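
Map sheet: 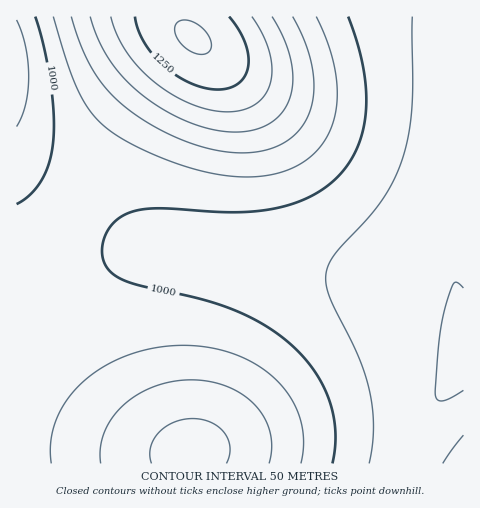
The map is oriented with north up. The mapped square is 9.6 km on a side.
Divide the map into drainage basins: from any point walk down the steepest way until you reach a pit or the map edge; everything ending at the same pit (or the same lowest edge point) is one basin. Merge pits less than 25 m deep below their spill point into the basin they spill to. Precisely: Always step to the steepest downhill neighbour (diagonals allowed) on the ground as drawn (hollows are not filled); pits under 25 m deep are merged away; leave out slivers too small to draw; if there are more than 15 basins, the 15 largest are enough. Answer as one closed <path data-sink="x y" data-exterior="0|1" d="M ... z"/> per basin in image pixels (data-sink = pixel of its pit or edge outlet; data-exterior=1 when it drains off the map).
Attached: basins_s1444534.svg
<path data-sink="463 363" data-exterior="1" d="M463 16l-280 1 1 9 8 12-24 24-44 53-72 108-16 18-20 18 1 205 447-1z"/><path data-sink="17 69" data-exterior="1" d="M182 16l-166 1 1 242 18-16 17-20 72-108 44-53 24-24-8-12z"/>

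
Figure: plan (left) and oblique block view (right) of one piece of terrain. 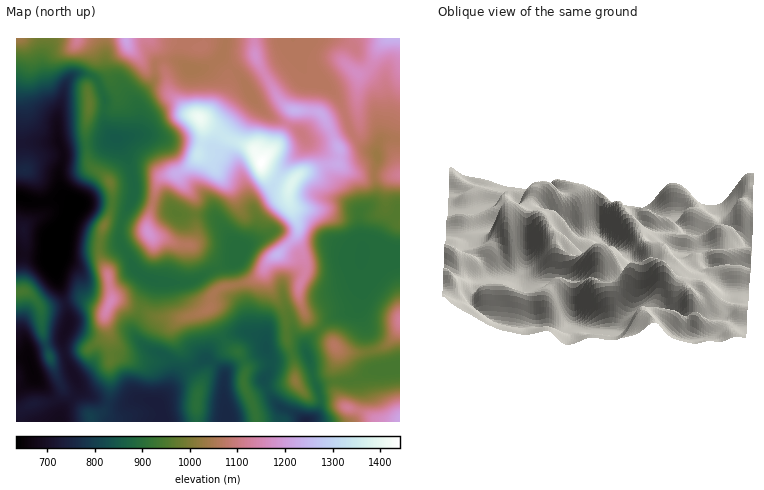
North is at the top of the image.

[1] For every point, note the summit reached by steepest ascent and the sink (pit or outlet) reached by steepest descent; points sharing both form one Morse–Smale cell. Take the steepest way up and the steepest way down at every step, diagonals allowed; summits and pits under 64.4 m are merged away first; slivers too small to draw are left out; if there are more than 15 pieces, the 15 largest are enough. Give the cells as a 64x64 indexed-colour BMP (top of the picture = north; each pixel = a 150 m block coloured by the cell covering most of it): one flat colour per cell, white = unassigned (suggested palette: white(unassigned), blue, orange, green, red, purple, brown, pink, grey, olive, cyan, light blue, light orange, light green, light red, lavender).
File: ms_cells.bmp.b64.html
<image width="64" height="64" href="data:image/bmp;base64,Qk12CAAAAAAAAHYAAAAoAAAAQAAAAEAAAAABAAQAAAAAAAAIAAATCwAAEwsAABAAAAAAAAAA////ALR3HwAOf/8ALKAsACgn1gC9Z5QAS1aMAMJ34wB/f38AIr28AM++FwDox64AeLv/AIrfmACWmP8A1bDFAKqqqqqqqqAAAAAAAAAAAAAAC7u7VVVVVQAAAAAAAP//qqqqqqqqqgAAAAAAAAAAAAALu7tVVVUAAAAAAAD///+qqqqnqqqqoAAAAAAAAAAAAAu7u1VVAAAAAAAP/////6qqqnd6qqqgAAAAIgAAAAAAC7u1VVAAAAAAAP//////qqqqd3eqqqoAACIiIAAAAAALu7VVAAAAAA////////+qqqd3d6qqqgACIiIgAAAAAAu7VVUAAAAA/////////6qqd3d3qqqqAAIiIiIAAAAAC7tVUAAAAADM////////qqd3d3eqqqoAAiIiIhAAAAALu1VVAAAAAMzMzMz///+qp3d3cACqqgACIiIiEQAAALu7VVUAAAAMzMzMzM///6p3d3dwAAqqACIiIiIRGwALu7tVVQAAAAzMzMzMzJmZqnd3dwAAAKoAIiIiIREbu7u7u1VVAAAADMzMzMzJmZl3d3d3AAAAACIiIiIREbu7u7u1VVVVVQDMzMzMzMmZmXd3d3cAAAAAIiIiEREbu7u7u1VVVVVVEczMzMzMyZmZd3d3dwAAAAAiIiERERu7u7u1VVVVVVERHMzMzMzJmZl3d3d3AAAAACIiERERu7u7u1VVVVVVURERzMzMzMmZmXd3d3cAAAACIiIRERG7u7u7VVVVVVVREREczMzMmZmZd3d3d3AAAAIiIhERERu7u7VVVVVVVVERERHMzMyZmZl3d3d3cAAAAiIiEREREbu7tVVVVVVVURERERzMzJmZmXd3d3dwAAACIiIhERERERtVVVVVVVVRERERERHJmZmZd3cABwAAAiIiIiEREREREVVVVVVVVRERERERERmZmZl3cAAAIiIiIiIiIRERERERFVVVVVVREREREREREZmZmXcAAAAiIiIiIiIiEREREREVVVVVVVERERERERERmZmZAAAAAiIiIiIiIiIREREREREVVVVVERERERERERGZmZkAAAACIiIiIiIiIiiIgRERERERFVUREREREREREZmZmQAAAAIiIiIiIiIoiIiBERERERERFRERERERERERmZmZAAAAAiIiIiIiIoiIiIERERERERERERERERERERGZmZkAAAAiIiIiIiIoiIiIiBEREREREREREREREREREZmZmQAAACIiIiIiIiiIiIiIERERERERERERERERERERmZmZEREREiIiIiIiiIiIiIgRERERERERERERERERERERERERERESIiIiIiKIiIiIiBEREREREREREREREREREQARERERERIiIiIiKIiIiIiIEREREREREREREREREREQAAEREREREiIiIiIoiIiIiIgRERERERERERERERERERAAARERERERIiIiIiiIiIiIiBEREREREREREREREREREAAAEREREREiIiIiIoiIiIiIEREREREREREREREREREQAAABERERERIiIiIiiIiIiIERERERERERERERERERERAAAAEREREREiIiIiIoiIiIEREREREREREREREREREREQAAABERERERESIhERiIgREREREREREREREREREREREREAAAERERERERERERERERERERERERERERERERERERERERAAAREREREREREREREREREREREREREREREREREREREREAABEREREREREREREREREREREREREREREREREREREREQAAERERERERERERERERERERERERERERERERERERERERAAAREREREREREREREREREREREREREREREREREREREREAABEREREREREREREREREREREREREREREREREREREREQAAERERERERERERERERERERERERERERERERERERERERAAAREREREREREREREREREREREREREREREREREREREREAABEREREREREREREREREREREREREREREREREREREREwAAERERHd3d3RERERERERERREQRERERERERERERERMzAAAREREd3d3d3WYRERFERERERBERERERERERERERMzMzMxERER3d3d3WZmZEREREREREQREREREREREREREzMzMzERERHd3d3dZmZkREREREREREEREREREREREREzMzMzMREREd3d3d1mZmRERERERERERBERERERERERETMzMzMxERER3d3d3WZmZEREREREREREQRERERERERERMzMzMzERERHd3d3dZmZkREREREREREREERERERERERMzMzMzMRERHu3d3d1mZmREREREREREREQREREREREREzMzMzMxERHu7d3d3WZmZkRERERERERERBEREREREREzMzMzMzEREe7t3d3WZmZmZEREREREREREEREREREREzMzMzMzMRER7u3d3dZmZmZmREREREREREEREREREREzMzMzMzMxERHu7t3d7mZmZmZEREREREREERERERERMzMzMzMzMzEREe7u7u7uZmZmZkREREREREQRERERERMzMzMzMzMzMREe7u7u7u5mZmZmRERGZmREERERERERMzMzMzMzMzMxER7u7u7u7mZmZmZmZmZmZmEREREREREzMzMzMzMzMzEREe7u7u7uZmZmZmZmZmZmYRERERERETMzMzMzMzMzMRER7u7u7u5mZmZmZmZmZmZmERERERERMzMzMzMzMzMxERHu7u7u7mZmZmZmZmZmZmYRERERERMzMzMzMzMzMz"/>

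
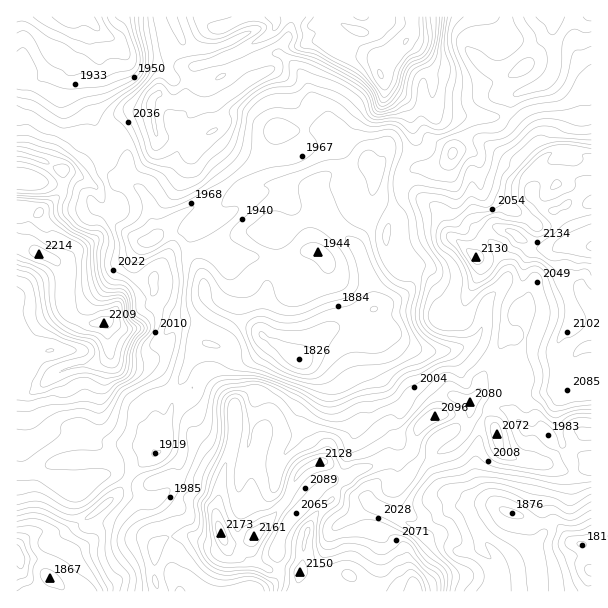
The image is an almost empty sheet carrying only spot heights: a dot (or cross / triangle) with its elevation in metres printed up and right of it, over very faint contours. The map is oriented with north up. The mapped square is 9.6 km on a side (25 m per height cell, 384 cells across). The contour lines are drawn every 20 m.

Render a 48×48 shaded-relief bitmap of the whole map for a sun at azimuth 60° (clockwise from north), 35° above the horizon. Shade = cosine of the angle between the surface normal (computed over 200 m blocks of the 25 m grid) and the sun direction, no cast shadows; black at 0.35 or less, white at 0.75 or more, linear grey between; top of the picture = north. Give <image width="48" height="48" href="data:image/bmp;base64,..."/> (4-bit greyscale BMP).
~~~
<image width="48" height="48" href="data:image/bmp;base64,Qk32BAAAAAAAAHYAAAAoAAAAMAAAADAAAAABAAQAAAAAAIAEAAATCwAAEwsAABAAAAAAAAAAAAAAABEREQAiIiIAMzMzAERERABVVVUAZmZmAHd3dwCIiIgAmZmZAKqqqgC7u7sAzMzMAN3d3QDu7u4A////AJd5lzI0N6mWVVQARoiImpiN/9uqmqqrzGWJhjNDN6hkJEM2VpmJq5ie/+y6mqq83EV3ZTRDR5dBFGaZZquau6m//9y6mqq8yiRnZEQ0WJcyNpm6Vr2qu6jP7bupq6rMuTVmVVRFeIdUOam6Zs6qqpruy7uruqq7h1ZURnZmiZhxPLirlr2pmr3Ku7u8upiXZ2UzWId4mYhQbLmbqJqaq7mau7u7qGZlaHVEaJhniHZDe6mpiYisuWeruqqpdEZVeHZWiZl2eHZkaqm4eJiql1erqYiGRFVWd3eJmZmYiJhkaamoV5iJmHeal3d1RERXdomZmZmqqYdlWKqpZom7mZmal3hkNWeahomYiImrqXVWV6qZiIrcqZmZmIhjaqq6iIiIiJmqqGVnRZqZmZrMmIiJqIl0rbqYqoiZmImqmGV3M4qaqpvKmIh4mHh3zahomIiYh3m6mHd3I5uqu8y5mZl2iZiKynZHdnd3Zmm6mIiGJLyrze2pmZl3ioirl3Q2ZXdmd3mpiImGR7y97+ypmpd4iJqqmGRXd2ZohlZ5mJqHerzv/sqZmYd4iKmamHVoiHd4h1WcurqYq83v7Jd4mZiIiaiJmHVYmJmYh1XO27upqr3duXZ5mpiIiHd4iGVomYiGUyXNyru6mb7ah3eImZh1RVZmeHZomXZCEjet7bu5mt2WZ3iImYcwE2eGeYZniVUhRnrf/bu7uqllZ4h4iYUQJ4iWeYdWiWQkiqv/67zMmHdmZ4h4mHQiWImXeYZVilMlnNz/ya3adniHd4h4mGQyV3iHeIZFmkMmrf7uqb3ZVomHeIiJqFREV2Voh3Y2mDImrf/bmb3HV4mIiIibtzR3ZUJZllQmdiNZvv7LmbynaJmZiIispTeWQhBqhENGZVi7vv3duauXiaqqiIq8hFh0IRWqY1ZmZqu77/7sqIiImqupeJu5ZGhzI3mXVql3iKq+/t25mHd4mqmYeJqWZnhkR5h3nMhniYnf7KmaqHd4mamYiZl3iHdUaZiauWRpmszdy5mrp2eImpmYiZh4mHVFi6moZEeZq8uZqpu6hlZ4mZiJmpd4mGV5u5iGRGqoh4dWrMyoZUZ5mZiIiId4mWaKqoeGRXmYiFVq3sqXRFZ5mZmIiIiImWaJqod2ZmiZmZrN26mFJHiJmaqZiJiJmGZoq4Zld3eaqszMupiEJZmImrupiJmJh2VHmGZoh3mrzLu7qYhzN6mIm8ypiJmHZUNHZ4iZh3m8u6u7mYdUSKh4isuYd5h1MhNneaqZmImqqrvKmZdlaJiImrqHeJdkIAeZi7u6qZqpmbu6mZl2WKqaiZmHeIZUABrLm8u6qZmYiKqqqqmHR6mJiIiHiXUwAFzqm8y6mJmGd5q6mqmXNHaIiIiKuEIAA4zJm925iJqWZ6uqqqmVAmiYiJmahBAVV5qZvv2YiJqXeLu6u6lyAnmHd3iYUzV4iIib7+qIiauXibvLupdAA4hUaJZXdViZmHeM/9mIiruYmrzLqXMyFJdFd2ZndmiZiIeM/8mIq8uYmw=="/>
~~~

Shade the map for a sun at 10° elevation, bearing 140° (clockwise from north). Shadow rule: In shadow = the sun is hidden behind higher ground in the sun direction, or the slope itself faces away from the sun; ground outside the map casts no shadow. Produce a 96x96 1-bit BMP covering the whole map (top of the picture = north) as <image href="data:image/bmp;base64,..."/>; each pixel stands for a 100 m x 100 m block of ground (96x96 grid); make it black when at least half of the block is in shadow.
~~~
<image width="96" height="96" href="data:image/bmp;base64,Qk2+BAAAAAAAAD4AAAAoAAAAYAAAAGAAAAABAAEAAAAAAIAEAAATCwAAEwsAAAIAAAAAAAAA////AAAAAAAAAAAAABgAAAAAAAAAAAAAABgAAAAAAAAAAAAAAAAAAAAAAAAAAAAAAAQAAAAAAABgAAAAAAYAAAAAAABAAAAAAA4AAAAAAAAAAAAAAAwAAAAAAAAAAAAAAAAAAAAAAAAAAAAAAAIAAAAAAAAAAAABAgcAAAAAAAAAAAADhwcAAAAAAAAAAAAHh4eAAAAAAAAAAAYHh8eAAAAAAAAAAwOHAOPAAAAAAAAAAcGHgDDgAAAAAAAAAIBHgDgwAAAAAAAAAAA/gDgAAAAAAAAAAAAfgDgAAAAAAAAAAAAfgBwAAAAAAAAAAA4fwBwAAAAAAAAAAA+fwB4AAAAAAAAAAAffwB+BwAAAAAAAAAPP4A/hwAAAAAAAAADn4A/wAAAAAAAAAAAD4AfgAAAAAAAAAAAD8AOAAAAAAAAAAAAB8AAAAAAAAAAAAAAB8AAAAMAAAAAAAAAB8AAAAOAAAAAAAAAB8AAAAPgAAAAAAAAB8AAAAPwAAAAAAAAB8AAPAPwAAAAAAAAB+AAPwngAAAAAAAAB/AAH7wAYAAAAAAAD//4D74AAAAAAAAAD///AB4AAAAAAAAAD///AB/wAAAAGAAAD/8GAB/8AAAAHwAAADgAAB/+AAAAH+AAAAAAAB/+AAAAAAAAAAAAAAHgAAAAAAAAAAAAAAAAAAAAAAAAAAAAAAAAAAEAAAAAAAAAAAAAAAEAAAAAAAAAAAAAAAGAAAAAAAAAAAAAAAAAADgAAAAAAADAAAAAABwAAAAAAAHgAAAAAB4AAAAAAAPgAAAAAB8AAAAAAAHgAAAAAA8AAAAAAAHgAAAAAA8AAAAAAADgAAAAAAAAAAAAAAAAAAAAAAAAAAAAAAAAAAAAAAAYAAAAAAAAAAAAAAA8AAAAAAAAAAAAAAA+AAAAAAAAAAAAAAAeAAAAAAAAAAAAAAAeAAAAAAAAAAAAAIAAAAAAAAAIAAcAAOAAAAAAAAAMAA8AAAAAAAAAAAAcGcAAAAAAAAAAAAAAnYAAAAAAAAAAAAAB3gAAAAAAAAAAAAAB/AAD8AAAAAAAAAABuACD+AAAAAAAAAABkADD+AAAAAAAAAABgAADgAAAAAAAAAAAgYAAAAAAAAAAABgAgeAAAAAAAAAAABgBgfAAAAAAAAAAAAgBgfgAAAAAAAAAAAwDgfgAAAAAAAAAAAABAf4CAAAAAAAAAAAAAf/8AAAAAAAAAAAAA//8AAAAAAAAAAAAA/PwAAAAAAAAAAAAA/AAAAAAAAAAAAAAAfgAAAAAAAAAAAAAAAAAAAAAAAAAAAAAAEAAAAewAAAAAMAAAGAAAA/wAAAAAMAAAHwAAA/4AAAAAAAAAA4AAA/8AEAAAAAAAAAAAB/8AAAAAAAAAAAAAB/4AAAAAAAAAAAAAB/4AAAAAAAAAAAAAA/4AAAAAAAAAAAAAA/wH4AAAAAAAAAAAA/wB+AAAEAAAAAAAA/gAPgIAAAAAAAAAA+AAD4IAAAAAAAAAAgAAA8AAAAAAAAAAAAAAAAAAAAAAAAAAABgAAACAAAAAAAA="/>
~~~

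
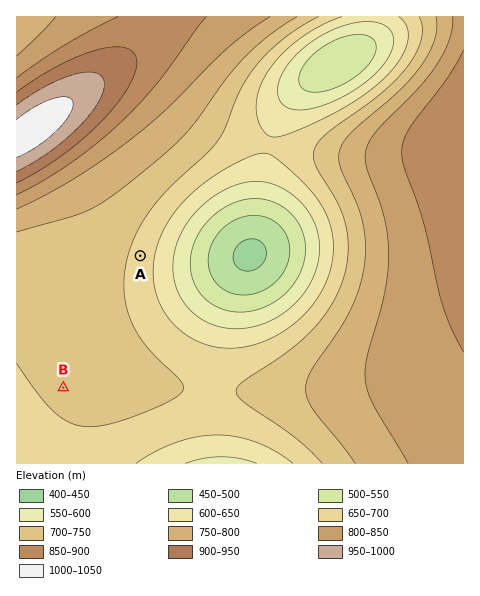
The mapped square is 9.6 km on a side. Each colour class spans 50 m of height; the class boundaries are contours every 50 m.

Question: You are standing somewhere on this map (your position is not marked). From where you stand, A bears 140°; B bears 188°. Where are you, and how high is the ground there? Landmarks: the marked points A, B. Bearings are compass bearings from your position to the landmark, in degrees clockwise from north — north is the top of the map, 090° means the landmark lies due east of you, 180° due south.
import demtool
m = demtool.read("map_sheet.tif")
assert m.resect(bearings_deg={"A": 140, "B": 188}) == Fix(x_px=90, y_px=196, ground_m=760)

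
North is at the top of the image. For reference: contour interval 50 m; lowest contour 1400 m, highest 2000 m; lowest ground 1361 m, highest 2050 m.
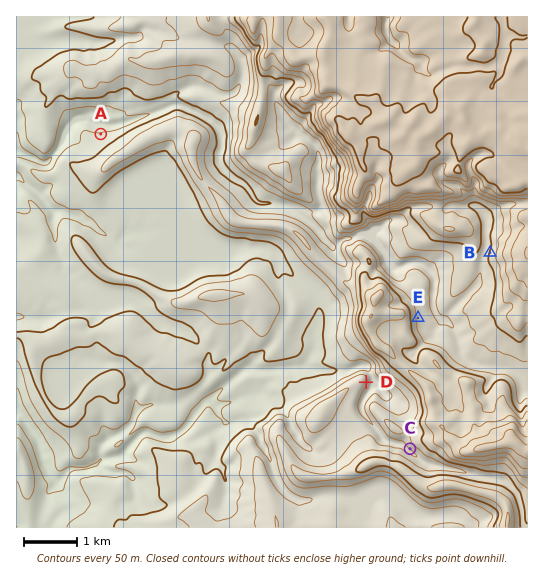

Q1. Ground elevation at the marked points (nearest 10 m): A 1450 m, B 1750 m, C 1650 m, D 1610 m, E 1690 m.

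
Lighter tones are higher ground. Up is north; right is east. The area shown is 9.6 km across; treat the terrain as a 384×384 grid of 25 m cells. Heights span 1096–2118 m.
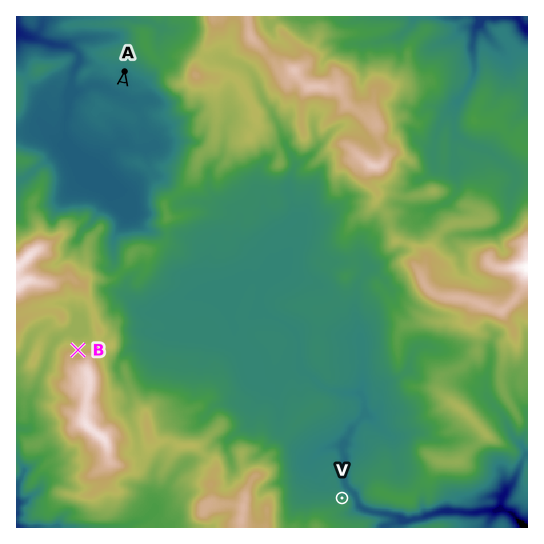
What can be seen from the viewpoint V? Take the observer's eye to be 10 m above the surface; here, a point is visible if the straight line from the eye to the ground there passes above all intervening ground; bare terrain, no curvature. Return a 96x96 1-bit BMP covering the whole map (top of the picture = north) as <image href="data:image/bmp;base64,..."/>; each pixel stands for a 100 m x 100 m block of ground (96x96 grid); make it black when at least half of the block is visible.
<image width="96" height="96" href="data:image/bmp;base64,Qk2+BAAAAAAAAD4AAAAoAAAAYAAAAGAAAAABAAEAAAAAAIAEAAATCwAAEwsAAAIAAAAAAAAA////AAAAAAAAAAAAAAHg8AA/AAAAAAAAAAHg4AAPgAAAAAAAAAH04AAAAAAAAAAAAAH88ABAAAAAAAAAAAH8/DsAAAAAAAAAABD//HwAAAAAAAAAABD/+PAAAAAAAAAAABz/+fAAAAAAAAAAAA///+AAAAAAAAAAAAf//+AAAAAAAAAAAAP//+AAAAAAAAAAAAD//4ADgAAAAAAAAAH//4APAAAAAAAAAAH/H4AcAAAAAAAAAAD/h/A4AAAAAAAAAAB/zfAwAAAAAAAAAAA//+AAAAAAAAAAAAA//8AAAAAAAAAAAAAf/8A/AAAAAAAAAAMP/wf//AAAAAAAAAMH/4///AAAAAAAAAED/4//+AAAAAAAAAAB////4AAAAAAAAAAAIH//wAAAAAAAAAAAAH//gAAAAAAAAYAAAH/+AAAAAAAAA4AABv/8AAAAAAAAAYAAH/+AAAAAAAAAAYAAP/8EAAAAAAAAAYAAf/+EAAAAAAAAAYAAf/+AAAAAAAAAAYAA//8AAAAAAAAAAIAA//8gAAAAAAAAAAAA//8gAAAAAAAAAAAAP/8QAAAAAAAAAgAAD/8YAAAAAAAADgAAP/8//AAAAAAAHgAAf////AAAAAAAHgAA//8//jAAAAAADAAD//4wH/AAAQAADAAP//4A/+AAA4AAHAAeP/wH/wAAB8AB/AAAH/wf/AAAD+AH/AAAH/g/AAAB/+f//AAAH/h8AAAP3/v//AAAH/B4AAAxh/n//gAAP4HwAAAAAxn//wAA84PwAAAAAgz//4AB4AfgAAFABwf//+ABgAfAAAAwBwf///AAAEQAAAAcBwP///gAMP4AAAAOBwF///wAf/8AAAADgwAf//4AP/8AAAAAwwAP//4AD/wAAAAAQQAP//8AB/wAAAAAAAAf//+AA/wAAAAAAAAf/9/AA/wAAAAAAAAP/8/gAPwAAAAAAAAAP//4AHgAAAAAAAAAD//8YDgAAAAAAAAAH//88BgAAAAAAAAB//Yf+DwAAAAAAAAB//+//+AAAAAAAAAB/////+AAAAAAAAAA//////4AAAAAAAAAd/////8AAAAAAAAAc//zz/4AAAAAAAAAOfww78AAAAAAAAAAOf4IcYOAAAAAAAAAHP4eMAEAAAAAAAAADP8fHAAAAAAAAAAABn8fAAAAAAAAAAAABg8/gAAAAAAAAAAABgc8wAAAAAAAAAAABgY54AAAAAAAAAAABgxxAAAAAAAAAAAABARxgAAAAAAAAAAABADzgAAAAAAAAAAABADzgAAAAAAAAAAADAH34AAAAAAAAAAA/AH/8AAAAAAAAAAB/AP/wAAAAAAAAAAA/gP8AAAAAAAAAAAAfgPYAAAAAAAAAAAAAAeYAAAAAAAAAAAAAAcAAAAAAAAAAAAAAA8AAAAAAAAAAAAAAB4AAAAAAAAAAAAAAB4AAAAAAAAAAAAAADwAAAAAAAAAAAAAADgAAAAAAAAAAAAAAAAAAAAAAAAAAAAADAAAAAAAAAAAAAAADgAAAAAAAAAAAAAADwAAAAAAAAA="/>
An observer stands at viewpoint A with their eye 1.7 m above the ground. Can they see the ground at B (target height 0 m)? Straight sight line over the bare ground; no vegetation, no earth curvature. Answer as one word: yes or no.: no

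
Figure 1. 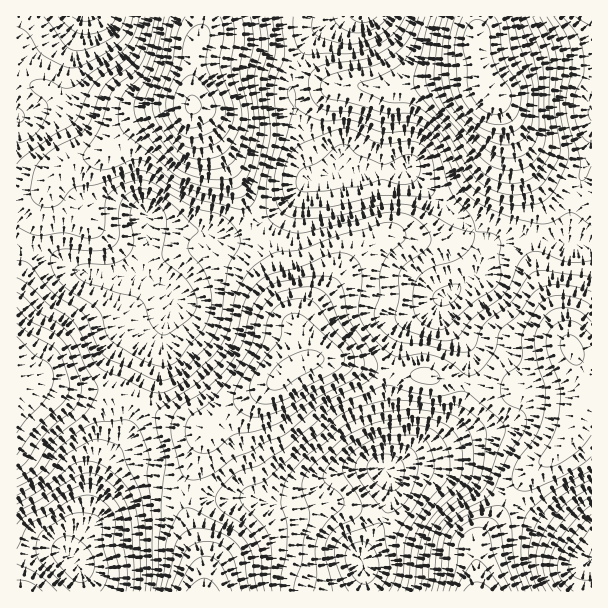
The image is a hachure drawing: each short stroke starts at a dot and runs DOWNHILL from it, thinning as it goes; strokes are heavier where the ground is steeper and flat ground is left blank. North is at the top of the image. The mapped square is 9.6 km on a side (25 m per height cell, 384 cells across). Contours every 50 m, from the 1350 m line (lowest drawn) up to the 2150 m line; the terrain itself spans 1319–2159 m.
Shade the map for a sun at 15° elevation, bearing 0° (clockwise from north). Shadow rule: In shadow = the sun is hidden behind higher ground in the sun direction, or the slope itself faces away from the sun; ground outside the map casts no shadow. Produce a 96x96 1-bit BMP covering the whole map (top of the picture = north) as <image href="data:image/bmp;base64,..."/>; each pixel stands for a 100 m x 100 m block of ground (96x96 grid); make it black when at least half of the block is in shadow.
<image width="96" height="96" href="data:image/bmp;base64,Qk2+BAAAAAAAAD4AAAAoAAAAYAAAAGAAAAABAAEAAAAAAIAEAAATCwAAEwsAAAIAAAAAAAAA////AAAAAAAAAAAAAAAAAAAAAAAAAAAAAAAAAAAAAAAAAAAAAAAAAAAAAAAAAAAAAAAAAAAAAAAAAAAAAAAAAAAAAAAAAAAAAAAAAAAAAAAAAAAAAAAAAAAAAACAAAAAAAAAAAAAAAP4AAAAAAAAAAAAAA/8AAAAAAAAAAAAAA/+AAAAAAAAAAAAAA/+AAAAAAAAAAAAAB//AAAAAAAAAAAAAB//gAAAAAAAAAAAAD//wAAAAAAAAAAAAH//4AAAAAAAAAAAAH///AAAAAAAAAAAAH///AAAAAAAAAAAAH///AAAAAAAAAAAAH/8HAAAAAAADAAAAB/gCAAAAAAAf4AAAAMAAAAAAAAP/+AAAAAAAAAAAAAf//AAAAAAAAAAAAA///wAAAAAAAAAAAB///4AAAAAAAAAAAD///4AAAAAAAAAAAP///8AAAAAAAAAAB////8AAAAAAAAAAD////+AAAAAAAAAAD////+AAAAAAAAAAD//3/+AAAAAAAAAAD//wf+AAAAAAAAAAA//wP+AAAAAAAAAAAP/4HwAAAAAAAAAAAD/wAAAAAAAAAAAAAB/gAAAAAAAAAAAAAAOAAAAAAAAAAAAAAAAAAAAAAAAAAAAAAAAAAAAAAAAAAAAAAAAAAAAAAAAAAAAAAAAAAAAAAAAAAAAAAAAAAAAAAAAAAAAAAAAAAAAAAAAAAAAAAAAAAAAAAAAAAAAAAAAAAAAAAAAAAAAAAAAAAAAAAAAAAAAAAAAAAAAAAAAAAAAAAAAAAAAAAAAAAAAAAAAAAAAAAAAAAAAAAAAAAAAAAAAAAAAAAAAAAAAAAAAAAAAAAAAAAAAAAAAAAAAAAAAAAAAAAAAAAAAAAAAAAAAAAAAAAAAAAAAAAAAAAAAAAAAAAAAAAAAAAAAHAAAAAAAAAAAAAAACAAAAAAAAAAAAAAAAAAAAAAAAAAAAAAAAAA/gAAAAAAAAAAAAAB/4AAAAAAAAAAAAAD/8AAAAAABAAAAAAP/+AAAAAAH4AAAAAf/+AAAAAAP8AAAAB//+AAAAAAf8AAAAD///AAAAAAf+AAAAH//+AAAAAA/8AAAAf//+AAAAAA/gAAAAf//8AAAAAB/gAAAAf//wAAAAAH/gAAAAH//gAAAAAP/gAAAAAf/AAAAAH//gAAAAAP+AAAAAf//wAAAAAD+AAAAB///wAAAAAB+AAAH////wAAAAAB+AAAP////4AAAAAD+AAAP////4AAAAAB+AAAP////4AAAAAAAAAAf////wAAAAAAAAAAf///+AAAAAAAAAAAP///gAAAAAAAAAAABwAAAAAAAAAAAAAAAAAAAAAAAAAAAAAAAAAAAAAAAAAAAAAAAAAAAAAAAAAAAAAAAAAAAAAAAAAAAAAAAAAAAAAAAAAAAAAAAAAAAAAAAAAAAAAAAAAAAAAAAAAAAAAAAAAAAAAAAAAAAAAAAAAAAAAAAAAAAAAAAAAAAAAAAAAAAAAAAAAAAAAAAAAAAAAAAAAAAAAAAAAAAAAAAAAAAAAAAAAAAAAAAAAAAAAA="/>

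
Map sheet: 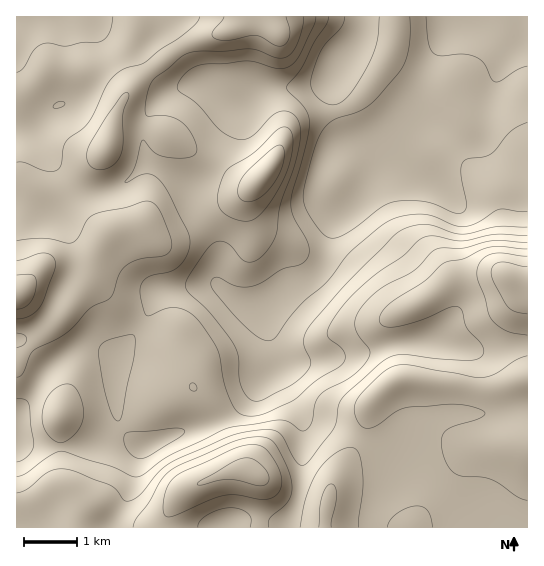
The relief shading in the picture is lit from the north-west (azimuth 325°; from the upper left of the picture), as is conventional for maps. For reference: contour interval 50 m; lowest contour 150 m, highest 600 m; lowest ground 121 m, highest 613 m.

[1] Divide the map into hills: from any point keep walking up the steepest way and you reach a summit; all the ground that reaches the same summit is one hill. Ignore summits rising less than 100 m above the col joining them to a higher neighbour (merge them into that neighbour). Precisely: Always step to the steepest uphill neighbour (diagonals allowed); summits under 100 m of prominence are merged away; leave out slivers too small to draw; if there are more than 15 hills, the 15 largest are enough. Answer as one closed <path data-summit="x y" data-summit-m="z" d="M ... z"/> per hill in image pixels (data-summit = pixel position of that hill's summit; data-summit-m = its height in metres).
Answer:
<path data-summit="253 473" data-summit-m="613" d="M527 16l-511 1 0 173 13 6 17 13 5-30 0-13-5-13 14 20 13 12 8 4 22 2 15-4 9-6 19-18 12 2 17 10 15 14 25-27 17-32 7-23 23-19 33 0 20-3 12-5 6-7 0 21 11 36 4 11 7 2-20 5-7 7-9 22 0 22 11 13 7 3-4 7-8 37-10 16-26 12-26 20-10 0-8-3-30-20-16 0-37 5-9 10-9 23-25 31-4 7-5-7-8-4-20-1-17 8-20 15-29 44 1 113 511-1z"/><path data-summit="17 294" data-summit-m="538" d="M49 157l2 22-4 16 1 15-19-14-13-5 1 224 28-44 20-15 17-8 16 0 12 5 5 7 4-7 25-31 9-23 9-10 37-5 20 1 0-31-3-11-21-36-6-20-14-12-17-10-12-2-19 18-9 6-15 4-16 0-14-6z"/><path data-summit="265 174" data-summit-m="447" d="M331 76l-8 7-14 4-47 1-17 13-6 6-7 23-17 32-24 27 4 18 22 40 0 36 12 12 16 9 8 3 13-2 23-18 26-12 10-16 8-37 4-7-7-3-11-13 0-22 9-22 7-7 20-5-5 0-3-5-14-44z"/>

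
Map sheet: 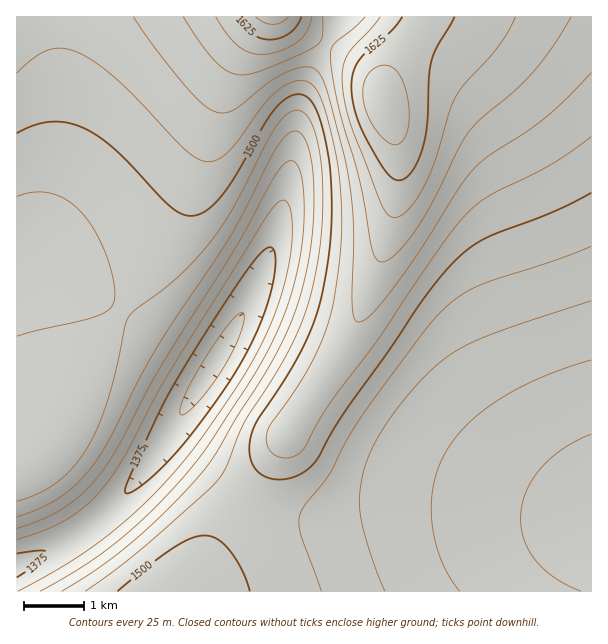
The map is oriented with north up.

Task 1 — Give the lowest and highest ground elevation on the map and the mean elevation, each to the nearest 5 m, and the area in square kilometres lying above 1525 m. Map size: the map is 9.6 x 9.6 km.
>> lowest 1345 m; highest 1670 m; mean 1485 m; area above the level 24.5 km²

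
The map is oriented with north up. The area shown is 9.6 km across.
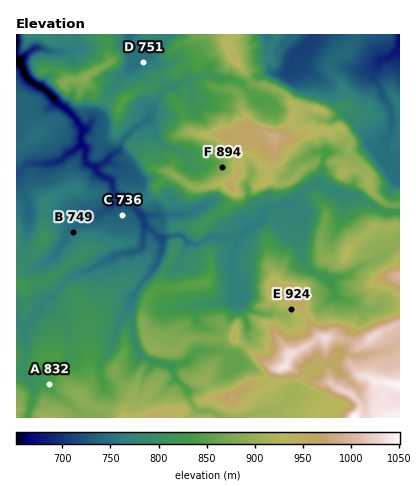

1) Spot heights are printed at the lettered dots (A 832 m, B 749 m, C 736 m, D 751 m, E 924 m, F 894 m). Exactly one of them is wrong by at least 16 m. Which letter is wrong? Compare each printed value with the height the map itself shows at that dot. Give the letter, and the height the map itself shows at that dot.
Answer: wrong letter F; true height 874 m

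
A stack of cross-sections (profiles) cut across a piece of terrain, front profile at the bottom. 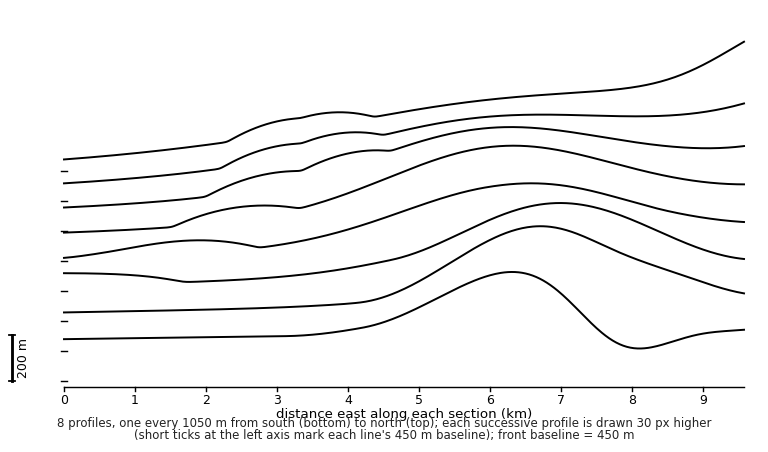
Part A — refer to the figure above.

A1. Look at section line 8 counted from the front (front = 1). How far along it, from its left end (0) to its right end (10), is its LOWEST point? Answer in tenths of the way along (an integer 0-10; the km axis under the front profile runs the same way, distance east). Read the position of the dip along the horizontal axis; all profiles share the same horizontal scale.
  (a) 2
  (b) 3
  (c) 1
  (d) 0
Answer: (d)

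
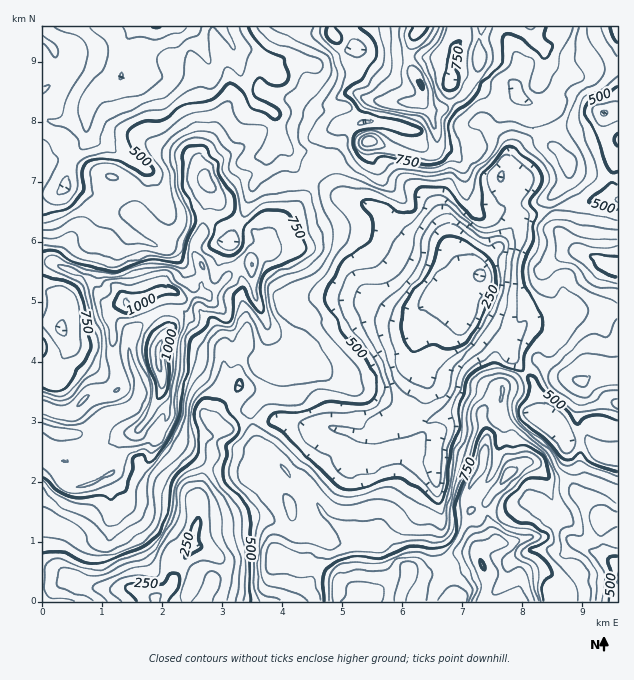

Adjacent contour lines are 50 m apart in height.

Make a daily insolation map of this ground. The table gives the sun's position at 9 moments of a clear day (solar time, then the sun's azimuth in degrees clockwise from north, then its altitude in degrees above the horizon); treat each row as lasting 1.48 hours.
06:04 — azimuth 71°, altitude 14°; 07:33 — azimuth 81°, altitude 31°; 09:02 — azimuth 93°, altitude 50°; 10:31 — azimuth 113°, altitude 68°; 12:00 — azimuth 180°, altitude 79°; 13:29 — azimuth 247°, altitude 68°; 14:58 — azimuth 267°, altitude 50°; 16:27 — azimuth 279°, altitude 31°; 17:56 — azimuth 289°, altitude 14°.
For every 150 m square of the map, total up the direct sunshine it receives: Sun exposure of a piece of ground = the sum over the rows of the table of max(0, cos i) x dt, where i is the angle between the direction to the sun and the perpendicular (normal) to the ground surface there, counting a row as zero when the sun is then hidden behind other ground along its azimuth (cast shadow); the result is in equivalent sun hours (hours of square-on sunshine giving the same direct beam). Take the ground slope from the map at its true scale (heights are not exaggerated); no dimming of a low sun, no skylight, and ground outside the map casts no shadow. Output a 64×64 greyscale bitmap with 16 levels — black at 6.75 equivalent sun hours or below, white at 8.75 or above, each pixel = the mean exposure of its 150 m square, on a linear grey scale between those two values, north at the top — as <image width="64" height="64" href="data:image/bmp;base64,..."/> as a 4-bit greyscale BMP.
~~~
<image width="64" height="64" href="data:image/bmp;base64,Qk12CAAAAAAAAHYAAAAoAAAAQAAAAEAAAAABAAQAAAAAAAAIAAATCwAAEwsAABAAAAAAAAAAAAAAABEREQAiIiIAMzMzAERERABVVVUAZmZmAHd3dwCIiIgAmZmZAKqqqgC7u7sAzMzMAN3d3QDu7u4A////AO7czMzd3ry8l7zMuqq8zKeqrO7Mze2JtY7t7na83tq83u7u3d3Kmbq2rMuXrMzMuKzu7tzM3qe5jd3taMze27vd7tqIiIeamcicyYaszd3Jru7u7Nve6rmdvO2Lze7bud3JZWd4mcy4mqzJhp3d3dyN7u3c297ryq2965zM39q6yXZ4dVZ5vLtYq8mGjd7u7XeIiIdpzty5y83Xm6u8isupmqljESVpzJeKupd97M3cyqmrlmeam7vtuYe7vbm9ytzMzdypdjWcqYi7qHu87t7u7v7turhUmt7clEebzN7s7d7tzczLYnuoecy6rM7/7u///+7Lp1OKqpaKqJqr3u3u7su7urukaoh5zLvO7u7t7///7uupZJ3LZ5qK3LzN7dy6rM3czLhpeHjMzN3e7u7////+6rlknd2s3t7uzM3tqqrN3u3NumVYd7u7zN//7t3d7u7Ko1Ke7bzMzN283brJUjeu7cysY1hlmIrN7//su7vO7rlwQH7ceLzKy8zMvIJJlnrdy7xkV0SIre7//8m8y6zdqUBhLLmkWqq6y83uSe7uyqzKrHRVRKre7/79ms7uy8yIUXMouFpVmrrL3tuu7e7uy8p7lHh2jO7/7sqc7//+7al2dWPYObZ7hprYZ+7u7v7rukm4i5U67v7rqb7/////yZiFhKlXvagzWWac7v/u3dpXVKuqlkju/rq97//////rm5aGaYqoUQRqru7+7e/u2UeAeam3RN7su87v//////yrpnZanNowGs7u7e3d7v7bmLYZmbowTMq83v//////7LrIZ1mu0wGb3e7ukwGN7tuqqwZ4h3Rqq83d3u7u///9y8lpqs5gOrrM3u40eIrN2nqcYkl1VpzMu7q7vMzN7//c2njM7USZmpqaqdzNyXeKpaqDNzeJrLqImavMqIrN78vLhr3bVomXaWe+VEXMp1N1h1RVSbqay7zMzLqqq83eu7mWnup3iVWKmsxZhn3u5TZYJXZ5zIir7ty6rN7bvL3cyYq97KiIabu6hu7JfN3UNkkliIrKdovt3Lze7tubvf3beMzKqZmszuy63tyr3KJUWUaIm8lWve/u7u7uypvO/uyWZ3RsrMzu7u7ty7u8hHWYZ4mru2nO///+7u25rN//7Lmalove297//uury4uGd7hnmausmd7v//7u3Kq97//smszcut/svv/u2KzLepeHmVeZrKyIzN7/7t3bu83v/+2Hve7b3v7M7u+Gvct5qqh7RXeamoe93v7t3czN3e//7qd97u3e/+3e/onNuWu7ypiFeJQFY73N3u7d3d3d3//uumre7t7//u7+msyXbaWLzJqqpoVSubzM7szd3dze/+vMmM3e3u7/7/66y4atqJm+y5cmx2OWvMzszd3e3M3uzM3JrN7N7v7u7sq6dsy93amZhKrKaGi8zdzd3d7brM28zMqbzbze7d3d27p528rO7aa+26l7WbzMzN3czcuZzLvMynnMrN3MqaqoVH3Ie8zMae7MuYpoq7u7zMu83Kicybu6eMm928upl5ZYp1ADiIiKzKvKmWd4mru8y73dypvKqrl5qL7Zu7uZzII2moMlQAerndyrmYeKu7zL3u7cq8qqp5upvdp4q96nac3u65UAV4mrh4vdzKmqu83u7ty83LuJypqs3bzcvKne7//u3Ky3i7qFfe7u7MzMzu7u3Ly6upq6q6vN7bu8vO7v/+7t3Mc7i6mt7u7czN3e7u7cuYmoZUjMus7s3ezdzu7/7c3rylq8zb7u7t3N7u7u7tuniHM2etyp3d7u3cy87v/t7svMi9y9u+7+3c3u7v7uy6iGM53cvKms3d3d25rf7u/9rNp83Mupvu7tzO7u/turuIVK3e67q93d3dzsqL7u/9q8to3eyrirze287u7bmszIhp7d79yrqr3e7dy5re7/y8yFvMypqr3d3c3uuXR8zLma3czMu5fMmavM27us3u66u4jLx4rM3/7u3MqYZ7zJd3u7q8qZuq3KrM3cu6zu60i6iL23m83u//7tuqmLt0MRNHh6uZm7q9zM3u7dqrqGi5mZvsmcve3tzdzMubyCAAAUmjJYl5mc7MzO/+64icy6zJvOubvN7u7dzMyFdjR623rMpjV2ib7svN7v/uze3M3smcuqzuzNzMu6uWMUrd3du83Mdmq879zN7u7+3u3d7u2oq8ze/tzMzN3bcma9u7ua3d24e97+3d3u7/7d7d3u7cvM3e7+7dzd3tzCBJm6amnMzMqZrO7d287+7t3ty87t3d3e7u7d3d3czJqZdTNsZ7zLrd7tzMy6mu7t3u7svN3N3d7u7u3N3ty6txAAAG2WirnO/+/tuquq7uzO7+7c3c3e3O7v7M3u3LlUirzcuop1m83u3v7Jl3ru7c3u7+3uze7s3u7v7e/cuqq83cy1ZmmczLu8ztp3iu7tzN7u/u/d7+zd7v/t39y6273cyoSafIzdut7t3Lqq7u7c3e7+7+3v/e7e//7dzLvtzMysR8vMlovK3u7u7czu7u3u7u7u7e/97t7+7dvMi+3MzMlr28rJq8vO3u7u7t7u7u7u/+/97u7u3uzMy6mNrMu82qzbiNvMzLzM3u7u3u/u7t7/7u3u3u3cy6qqlXysy7ynZryV28zbvtzN7t3u7u7v7u7u7d7ezMu7u7umm8u7y5t1fJfb3Mze7szdy+7u7u/u3d3u3d7sy7zd7sm93M3Lrbdr29vN3Nzu283L"/>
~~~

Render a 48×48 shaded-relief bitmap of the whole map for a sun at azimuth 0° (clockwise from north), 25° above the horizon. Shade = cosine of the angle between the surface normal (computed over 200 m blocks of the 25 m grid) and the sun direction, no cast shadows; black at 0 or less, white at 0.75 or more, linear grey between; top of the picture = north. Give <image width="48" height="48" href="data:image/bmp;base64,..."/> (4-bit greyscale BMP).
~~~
<image width="48" height="48" href="data:image/bmp;base64,Qk32BAAAAAAAAHYAAAAoAAAAMAAAADAAAAABAAQAAAAAAIAEAAATCwAAEwsAABAAAAAAAAAAAAAAABEREQAiIiIAMzMzAERERABVVVUAZmZmAHd3dwCIiIgAmZmZAKqqqgC7u7sAzMzMAN3d3QDu7u4A////AKzLqZhTimaql0RVZ4d4iWeERpjLqYmZd5qoZVVDeoaZh0RVeKh4iXeGVXi7qIqpiHZCEAEkaLiJh2Vmeuy8y6mpZGmsyau7qFMhAAAUeLuXd4iarf///v3chol6yrvMlkM0QgABV6p2Z6zMzM3d3//+urh3d4qphWVmZUMhJoh3eL26qZmprO/uvNzcmYZomXZVVVRUJniIiKqIh5mZqrzcms7u7aZ5mlQzVmZnRoh2ZneIibzLurvbiJmryomoZUEBNnd4ZmZTNGeYm97tzMzrmadGh3qXVSJENFd3UyMzNXiZvN3u3czaqooxRXmHiiaIh1dUQRNmd4ic3Lu83Mu4m3uUJaur73iImXZBQiWZmZnN26qru6qYm5jcic7e7pqph2IgJUeaqazcyqqqqqmJqrne/u3cqKqpmHMTBXicu83LqqqZqqmJuszO/9qYZkMlmqplI5mYm8uoiId4mqmImL2+/qdWZTRDV5y1VGhVeIZURERFeaqpiKqbuWMyRd/XQzi1RTNXmWREQzMzWKvLq8l2VTEhNf/sl1aGRDJYqWZlQ0Vmeru7urqWZSJEM7u9yplEVENndWd2VWiZq7qqq97shWeIZHm8uKk1hWZnVniIiJqrqqqavf/+h7u6qYq7p5hodnd3eYeJmqu8uaqr3t7bmry7u6uoh4ibZVZViWaJqrvLqaqr3suYu6vLu7qHVnatpDQhVliqqqu6mZqrvcuYqpq7uoiHRkJr2EQSQ2u7qqqph4mqqsuoiImamYd1WVRGhmI3UoqZmqmYdmiZiKuodniHd4ZUi7yXeYV2RJd3iIh3ZUaIibuYVWdkRFIW3//tzrqmRFNFVWdlVTNoiaqIVWZTIkSN/////qq7dTESRFZVZlRXeHaIiGRERL3v7v///pzOymMzRVVmd2ZndjSZqnRHq//Lu73u26q8zIh3d2Vnd3d2ZBR5qois7v26qqmIm8h3mqqaqYd4h3ZVQQFImJvd3e7bqoeKqqlknLuqmqmYhlREEBNIic3d3d/sqYmrl2hWrty6mqqYdFVDAWiHeKvMzb3cmJq6hEZpre3bqZhkJHYyJYqpmXZomomph4q7dWacqszMp2UwFWMRRYqpq5U0Z3aJmrzJZ4q7uru6hlQhMwAAJEWHd3ZmiIeM7uuGZ6y5mry6h2QSMAAANRBFM1iZmZmd7bdnm93KiIuodmUhNGdUeFIjNHq6qKqruoibzu7LqYmHdlarvMpomZciRpq6qamqqru8ze7Ku6mJqYjvuGRWeZdDVniazIiaq83c3d3Kq7mJqqljEAB2NXZniHZ5mnh4q83d3d3bqoeJqpZDM0OLYkeJiIdkNXh2irvMzMzMuYmqq5eru5istUeYdndSI5h2aKmqqqu8uZqqu6rMyou5qTRnh3dmVZiHd4iIiZqbupiJmHm7qZyoiVRWh3iZiIiIiImaqqqamXZmU0mqiIdoiZd2VneaqpqqqZq8vMqadlREQkh2d2IliamFV4Z5q6u7qpvMzMqpZURFVGdVd3MUeZh1WJd5qw=="/>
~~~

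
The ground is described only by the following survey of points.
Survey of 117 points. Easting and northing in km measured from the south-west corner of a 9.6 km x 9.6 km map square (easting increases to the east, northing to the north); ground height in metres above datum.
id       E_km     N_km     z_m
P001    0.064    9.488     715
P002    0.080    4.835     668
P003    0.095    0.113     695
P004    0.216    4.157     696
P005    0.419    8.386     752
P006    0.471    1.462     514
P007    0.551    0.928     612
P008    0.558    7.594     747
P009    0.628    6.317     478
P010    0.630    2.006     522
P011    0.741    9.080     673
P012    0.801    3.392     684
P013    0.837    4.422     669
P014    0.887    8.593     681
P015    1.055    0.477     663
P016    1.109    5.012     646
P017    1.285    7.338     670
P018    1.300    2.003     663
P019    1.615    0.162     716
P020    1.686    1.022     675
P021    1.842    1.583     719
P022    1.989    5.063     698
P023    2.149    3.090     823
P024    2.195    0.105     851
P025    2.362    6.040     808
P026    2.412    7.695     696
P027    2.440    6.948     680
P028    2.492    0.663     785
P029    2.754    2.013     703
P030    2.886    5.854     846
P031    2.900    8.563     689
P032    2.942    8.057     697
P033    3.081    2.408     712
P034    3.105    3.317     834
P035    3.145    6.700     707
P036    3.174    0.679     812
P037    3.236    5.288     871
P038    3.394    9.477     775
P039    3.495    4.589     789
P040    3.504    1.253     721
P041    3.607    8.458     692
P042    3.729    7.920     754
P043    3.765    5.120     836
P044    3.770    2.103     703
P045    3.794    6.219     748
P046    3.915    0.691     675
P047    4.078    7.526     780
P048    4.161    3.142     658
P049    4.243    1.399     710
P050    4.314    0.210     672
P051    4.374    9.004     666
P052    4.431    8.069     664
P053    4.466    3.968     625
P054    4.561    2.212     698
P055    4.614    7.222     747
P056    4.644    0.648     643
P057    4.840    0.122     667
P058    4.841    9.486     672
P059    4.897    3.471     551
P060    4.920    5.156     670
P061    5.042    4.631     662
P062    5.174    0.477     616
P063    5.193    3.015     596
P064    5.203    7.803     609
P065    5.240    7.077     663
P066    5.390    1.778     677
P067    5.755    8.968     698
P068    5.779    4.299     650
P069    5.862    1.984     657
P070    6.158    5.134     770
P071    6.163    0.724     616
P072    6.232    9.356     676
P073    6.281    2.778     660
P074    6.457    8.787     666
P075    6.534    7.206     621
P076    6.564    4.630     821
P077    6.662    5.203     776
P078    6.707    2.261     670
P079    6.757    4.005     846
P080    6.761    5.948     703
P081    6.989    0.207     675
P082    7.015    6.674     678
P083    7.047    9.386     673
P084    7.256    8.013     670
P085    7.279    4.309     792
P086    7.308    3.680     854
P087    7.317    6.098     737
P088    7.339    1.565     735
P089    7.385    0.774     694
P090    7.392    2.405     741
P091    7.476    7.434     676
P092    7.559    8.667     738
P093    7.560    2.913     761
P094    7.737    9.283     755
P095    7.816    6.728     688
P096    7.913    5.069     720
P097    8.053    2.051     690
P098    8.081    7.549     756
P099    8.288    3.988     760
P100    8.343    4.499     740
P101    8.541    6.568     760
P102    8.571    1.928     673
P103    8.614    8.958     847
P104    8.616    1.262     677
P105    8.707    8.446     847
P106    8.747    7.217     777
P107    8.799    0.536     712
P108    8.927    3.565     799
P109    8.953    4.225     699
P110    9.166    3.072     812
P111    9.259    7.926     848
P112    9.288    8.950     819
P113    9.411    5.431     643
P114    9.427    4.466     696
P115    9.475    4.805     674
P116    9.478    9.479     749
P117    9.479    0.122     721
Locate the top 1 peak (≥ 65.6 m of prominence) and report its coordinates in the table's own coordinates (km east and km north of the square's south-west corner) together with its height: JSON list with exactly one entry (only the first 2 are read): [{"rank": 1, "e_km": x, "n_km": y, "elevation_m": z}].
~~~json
[{"rank": 1, "e_km": 3.31, "n_km": 5.46, "elevation_m": 873}]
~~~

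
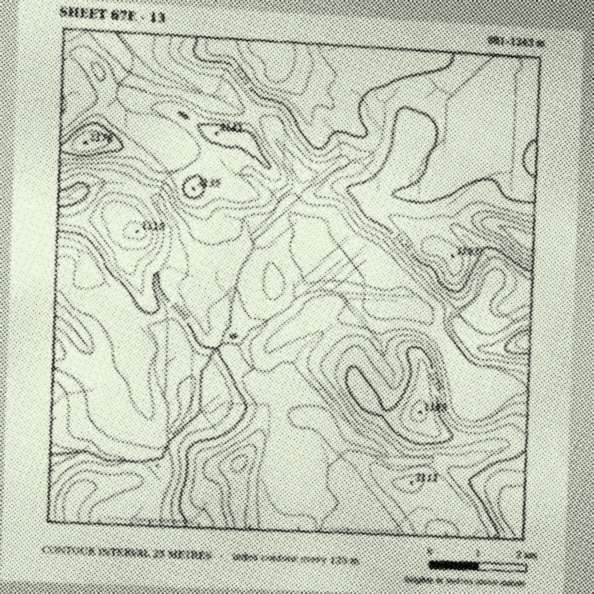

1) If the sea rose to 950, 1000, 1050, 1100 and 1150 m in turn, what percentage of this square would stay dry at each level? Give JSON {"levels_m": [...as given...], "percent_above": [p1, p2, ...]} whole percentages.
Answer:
{"levels_m": [950, 1000, 1050, 1100, 1150], "percent_above": [95, 84, 58, 33, 7]}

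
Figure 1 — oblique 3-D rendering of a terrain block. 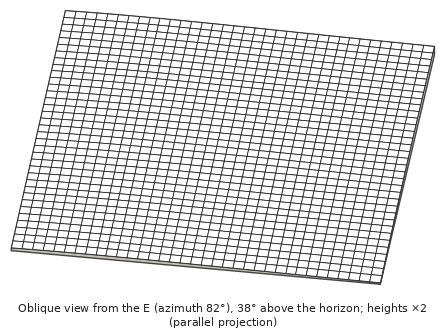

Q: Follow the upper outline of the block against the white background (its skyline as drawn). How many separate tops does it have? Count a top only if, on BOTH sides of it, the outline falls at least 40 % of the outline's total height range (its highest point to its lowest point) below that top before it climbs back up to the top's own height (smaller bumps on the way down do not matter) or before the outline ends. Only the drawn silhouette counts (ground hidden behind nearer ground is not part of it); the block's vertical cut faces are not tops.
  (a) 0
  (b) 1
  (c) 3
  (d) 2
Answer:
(a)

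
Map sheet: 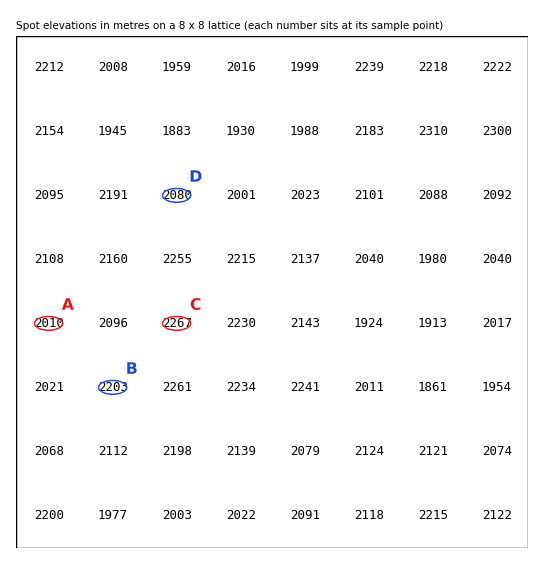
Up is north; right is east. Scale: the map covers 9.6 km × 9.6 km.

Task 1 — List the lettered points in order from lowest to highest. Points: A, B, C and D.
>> A D B C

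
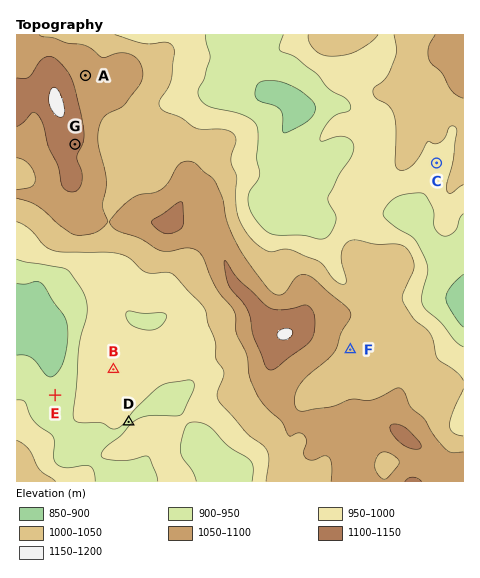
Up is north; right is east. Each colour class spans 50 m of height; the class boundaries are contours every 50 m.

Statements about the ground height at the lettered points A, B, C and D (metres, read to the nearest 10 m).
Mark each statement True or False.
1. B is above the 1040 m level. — False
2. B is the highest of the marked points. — False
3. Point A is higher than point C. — True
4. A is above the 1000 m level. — True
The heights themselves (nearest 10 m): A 1080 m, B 970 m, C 980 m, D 950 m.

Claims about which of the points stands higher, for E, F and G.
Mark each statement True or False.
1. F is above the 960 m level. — True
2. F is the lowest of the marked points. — False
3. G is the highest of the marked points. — True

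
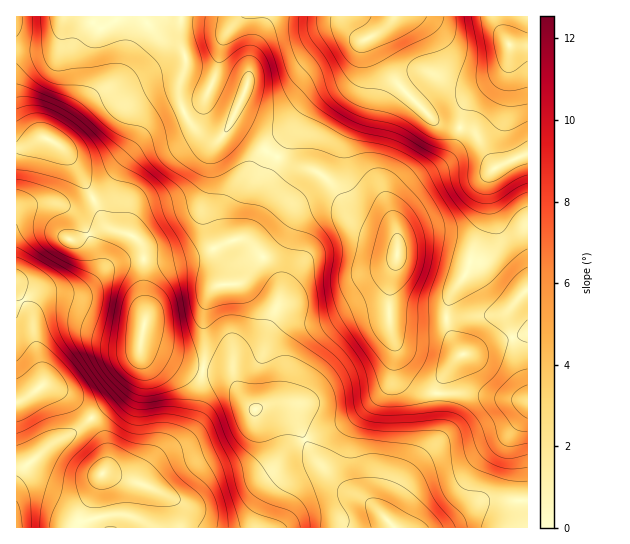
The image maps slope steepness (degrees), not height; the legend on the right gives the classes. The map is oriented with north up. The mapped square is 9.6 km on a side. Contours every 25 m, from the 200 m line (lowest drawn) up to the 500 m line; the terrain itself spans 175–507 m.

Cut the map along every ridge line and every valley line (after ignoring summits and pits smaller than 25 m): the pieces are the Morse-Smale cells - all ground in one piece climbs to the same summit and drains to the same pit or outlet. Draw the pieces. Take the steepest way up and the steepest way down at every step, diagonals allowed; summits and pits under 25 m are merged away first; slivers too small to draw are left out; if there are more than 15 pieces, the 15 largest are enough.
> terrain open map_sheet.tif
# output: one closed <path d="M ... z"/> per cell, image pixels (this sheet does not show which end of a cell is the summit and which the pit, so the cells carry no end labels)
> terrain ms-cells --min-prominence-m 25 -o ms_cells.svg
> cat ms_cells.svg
<path d="M331 205l-17 0-13 6-8 7-14 24-24 23-13 16-5 3-19 1-6 5-8 20 1 47-2 12 27 6 13 22 12 12 11-4 9 0 12 6 10 12 8 16 42-18 27-20 11-11 6-9 4-22 0-16-6-20 0-33 8-32 0-15-8-8-32-11-19-16z"/><path d="M141 16l-20 0-19 12-3 0-14-12-20 0-6 26-5 5-17 4-21 0 0 96 11-2 12-6 8 0 8 4 14 14 25 42 14-10 15-26 20-19 15-5 19-3 10-5 10-1-10-12-7-16-1-13 6-22-1-14-5-6-18-10z"/><path d="M393 16l-252 1 20 20 18 10 5 6 1 14-5 15-1 12 4 16 6 12 12 11 10 6 8 0 11-15 47 33 31-52 13-10 24-11 8-9 6-14 2-18 22-14 8-7z"/><path d="M230 124l-11 15-12-2-14-8-16 7-19 3-15 5-20 19-15 26-15 10 14 28 20 6 13 9 4 13 1 33 2-17 7-7 49-11 30-13 12-3 7-8 11-24 5-28 8-20z"/><path d="M373 36l-12 7-2 18-6 14-8 9-24 11-13 10-31 52 13 7 21 5 11 6 13 12 12 23 11 13 28 9 5 3 6 6-4-30 4-12 18-19 32-21 9-16 4-14-25-8-39-39-13-19-8-16z"/><path d="M106 228l-33 13 7 6 1 18-4 9-7 9-11 5-25 5-11 8 9 16 3 25 8 31-2 12 10 2 19 10 21 22 20-16 21-24 7-14 1-20 5-23-2-75-8-10z"/><path d="M278 157l-10 20-7 32-9 20-7 8-12 3-34 15-45 9-5 3-4 10-1 12 1 33-4 23 4 3 44 19 13 2 3-12-1-47 8-20 6-5 19-1 5-3 13-16 24-23 14-24 8-7 13-6 17 0 7 3 19 16 16 7 4-1-19-7-11-13-12-23-13-12-11-6-21-5z"/><path d="M473 393l-36 1 0 41-4 8-28 34-20 37 0 4 9 10 48 0 13-7 28-20 37-2 0-29-7-29 4-14 11-16 0-9z"/><path d="M205 369l-2 1-2 7-5 37-7 16-11 13-15 9-14 14-8 12-6 4 54 22 12-4 22-13 24-6 20-8 23-25 15-9-8-16-10-12-12-6-9 0-9 4-4-1-10-11-13-22z"/><path d="M527 16l-133 0-3 6-19 17 11 24 13 19 39 39 24 7 5-19 5-10 35-28 4-8 1-17 19-1z"/><path d="M395 347l-3 28-7 15-19 18-19 13-42 18 10 19 27 29 28 16 15 14 20-40 28-34 6-13-2-36-24-9-12-10-4-10z"/><path d="M305 440l-15 8-23 25-8 4-36 10-28 16-6 1-16-5 6 12 0 16 214 0-23-24-28-16-27-29z"/><path d="M141 344l-2 21-7 14-21 24-19 15 11 19 4 14 0 14-4 8 30 8 6-1 17-21 22-16 11-13 8-21 6-34-1-6-20-5-35-15z"/><path d="M463 128l-3 1-4 14-9 16-32 21-18 19-4 18 4 17 1 19 37 0 36 9 2-12 11-21 3-11 0-36 8-15-18-30-6-6z"/><path d="M91 419l-18 14-22 11-31 27-4 7 1 50 82-1-4-9-2-12 7-28 7-13 0-14-4-14z"/>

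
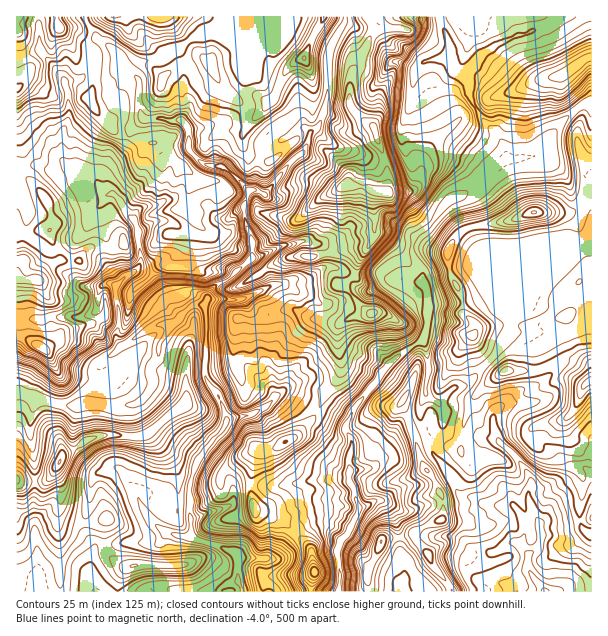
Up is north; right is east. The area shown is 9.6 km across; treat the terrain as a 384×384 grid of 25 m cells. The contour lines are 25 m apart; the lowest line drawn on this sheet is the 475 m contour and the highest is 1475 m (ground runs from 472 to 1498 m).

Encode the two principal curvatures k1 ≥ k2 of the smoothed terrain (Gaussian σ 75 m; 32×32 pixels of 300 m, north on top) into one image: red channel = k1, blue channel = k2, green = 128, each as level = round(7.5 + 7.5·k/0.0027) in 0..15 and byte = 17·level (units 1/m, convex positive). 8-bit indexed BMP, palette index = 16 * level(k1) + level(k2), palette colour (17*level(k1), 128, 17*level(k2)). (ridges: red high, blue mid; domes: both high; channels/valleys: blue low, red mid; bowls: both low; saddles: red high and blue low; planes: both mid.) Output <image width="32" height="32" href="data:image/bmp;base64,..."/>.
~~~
<image width="32" height="32" href="data:image/bmp;base64,Qk02CAAAAAAAADYEAAAoAAAAIAAAACAAAAABAAgAAAAAAAAEAAATCwAAEwsAAAABAAAAAAAAAIAAABGAAAAigAAAM4AAAESAAABVgAAAZoAAAHeAAACIgAAAmYAAAKqAAAC7gAAAzIAAAN2AAADugAAA/4AAAACAEQARgBEAIoARADOAEQBEgBEAVYARAGaAEQB3gBEAiIARAJmAEQCqgBEAu4ARAMyAEQDdgBEA7oARAP+AEQAAgCIAEYAiACKAIgAzgCIARIAiAFWAIgBmgCIAd4AiAIiAIgCZgCIAqoAiALuAIgDMgCIA3YAiAO6AIgD/gCIAAIAzABGAMwAigDMAM4AzAESAMwBVgDMAZoAzAHeAMwCIgDMAmYAzAKqAMwC7gDMAzIAzAN2AMwDugDMA/4AzAACARAARgEQAIoBEADOARABEgEQAVYBEAGaARAB3gEQAiIBEAJmARACqgEQAu4BEAMyARADdgEQA7oBEAP+ARAAAgFUAEYBVACKAVQAzgFUARIBVAFWAVQBmgFUAd4BVAIiAVQCZgFUAqoBVALuAVQDMgFUA3YBVAO6AVQD/gFUAAIBmABGAZgAigGYAM4BmAESAZgBVgGYAZoBmAHeAZgCIgGYAmYBmAKqAZgC7gGYAzIBmAN2AZgDugGYA/4BmAACAdwARgHcAIoB3ADOAdwBEgHcAVYB3AGaAdwB3gHcAiIB3AJmAdwCqgHcAu4B3AMyAdwDdgHcA7oB3AP+AdwAAgIgAEYCIACKAiAAzgIgARICIAFWAiABmgIgAd4CIAIiAiACZgIgAqoCIALuAiADMgIgA3YCIAO6AiAD/gIgAAICZABGAmQAigJkAM4CZAESAmQBVgJkAZoCZAHeAmQCIgJkAmYCZAKqAmQC7gJkAzICZAN2AmQDugJkA/4CZAACAqgARgKoAIoCqADOAqgBEgKoAVYCqAGaAqgB3gKoAiICqAJmAqgCqgKoAu4CqAMyAqgDdgKoA7oCqAP+AqgAAgLsAEYC7ACKAuwAzgLsARIC7AFWAuwBmgLsAd4C7AIiAuwCZgLsAqoC7ALuAuwDMgLsA3YC7AO6AuwD/gLsAAIDMABGAzAAigMwAM4DMAESAzABVgMwAZoDMAHeAzACIgMwAmYDMAKqAzAC7gMwAzIDMAN2AzADugMwA/4DMAACA3QARgN0AIoDdADOA3QBEgN0AVYDdAGaA3QB3gN0AiIDdAJmA3QCqgN0Au4DdAMyA3QDdgN0A7oDdAP+A3QAAgO4AEYDuACKA7gAzgO4ARIDuAFWA7gBmgO4Ad4DuAIiA7gCZgO4AqoDuALuA7gDMgO4A3YDuAO6A7gD/gO4AAID/ABGA/wAigP8AM4D/AESA/wBVgP8AZoD/AHeA/wCIgP8AmYD/AKqA/wC7gP8AzID/AN2A/wDugP8A/4D/AId3qIaGpYRzc5OEhnLIlKX2oJH4doaF1daUh5eWhXaWh3amdoa3+Pf3+ce3kbSClPqws/iFdKb2YoeXqISohpaWhbeGhZSDdISEsIBCtHOj93Cy1viD18Z0doWFhZanp6aFuJWnuKaFlJHm2LTZtsalpXCm+MXXxaSnqJeWdYfHlYTHhJe4hYWokaSzpOmnh4eXo4CSg5PnlIaGhoV2h7W2prWEpZd1h5eQuMijtoaHh5iRtpSVpuiDhYaGhJaGttfU+GRzhXWFlaG21pWlhYWGlXGlt7XXtISodaZylZWWpIT5tWNSdKa3hYDG2Lm3hXWXgad1ZPaDqKfIoba4l5aUluf09/b36IeGgXDIyNj5t5aBpnWVxpanhoOlyIaWhpW2tnOVhHTG55e4gLCClqbGp4C2p8WVhpeXg6eotuiEhoKQc4SFdHOm+ceQ+aGBlqbHgrHZ6YOEl7d1hIRklcV0hPezl4iYdHX3cIPoloOEhre4gIPXssZzpceFhYaV6WSm9mJzl5eEhfeAt7eGl4V2l7iXcJX0pLeEtOi2ppWn1fnXt5SBlZWF+IC2p4aGl3WnpoSDkJCmx7eDhYZ2hqa2hrjG15OjhIPHkMi4l4aWl7i1pZb5sITI2qWGh4eGhoWTk5TFsfaFhaOQ2NjHp7eolbb5+daQc9e2hXaHh5iHdsenpqOg+HNzk1DQ0JCVhYSmxcGDgoRz9oaGd3eHl4fHyZWklHGg9LXG6cDx9qJygrbFslGGc6XnhXeHh4eHmLiFpsi1tsKkp5enpcCA9fj3pLb2cIWS6LZ2d4eHd3aHlJWVdKa4wce4l6jJxZCxoICEhvjIkJK353V0hIR1doaGp7iFdreQppWWp6TAx9b5lYaExdRygYHI9/b4xralhoanl4aGlJOTpaeG1pD2opX3p4am58aUcIJzdZfp6LWWlreFh4aEl6iXl7f5sIChlabo6df6xeaDdIWElZaWk7amhXaGdnWol5fnoIDV2LGilYTHhPaBpseVhoaFhXRzx5eHdoaGdbaYt5DWtciGx6GTtIGU9oCYp4Z2hnaGdpXXl3Z1hqfYpafJkLeXt4V2poG1p9jVYIenqJd0hoZ0pMaVdoSWx5eFgpKCl3aWx5WGpYLX1/hwd4e5o5WGloWQo7emtLendpW3qJWYqKan2HS3gPhz9oF2h6aSycenp7hyuKdilaeGhKa4hpendnbGhOaA96XUk4WXhoWHl8jI2KSWpIWml3WEpJWWuZd2h5Xo14DYx3GjcoWGhYaHlpa396eTtpWEc8eVhJOWhoeHdoT2cKfnpcWjlIaXhYV2dnWmt4Pok7PHtrfJppWHh4eHdObFgba29tWBl4iHl4aFdoU="/>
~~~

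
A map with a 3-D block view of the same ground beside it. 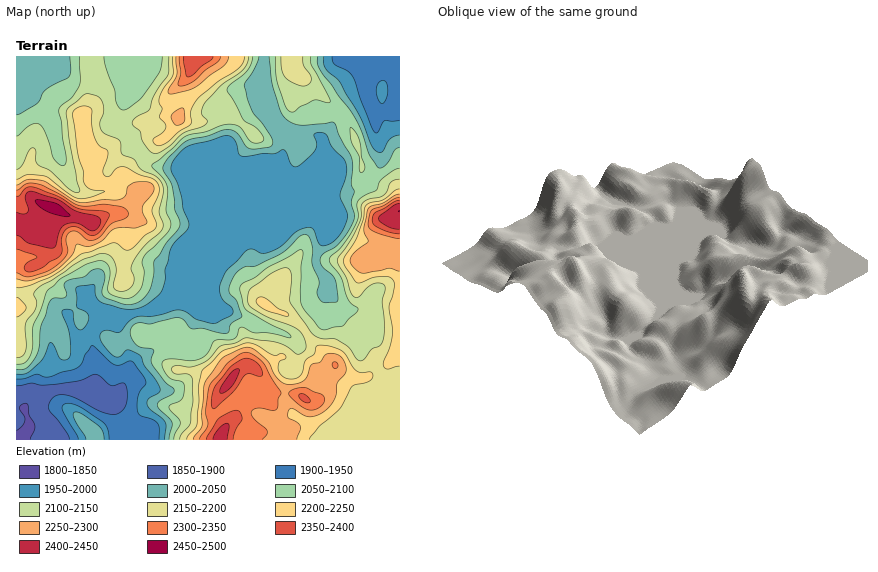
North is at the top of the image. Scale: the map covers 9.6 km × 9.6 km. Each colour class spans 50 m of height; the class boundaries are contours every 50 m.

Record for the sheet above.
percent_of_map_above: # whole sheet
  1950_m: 92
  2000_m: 74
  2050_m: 62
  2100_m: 48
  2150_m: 35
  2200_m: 22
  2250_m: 14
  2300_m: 9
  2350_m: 5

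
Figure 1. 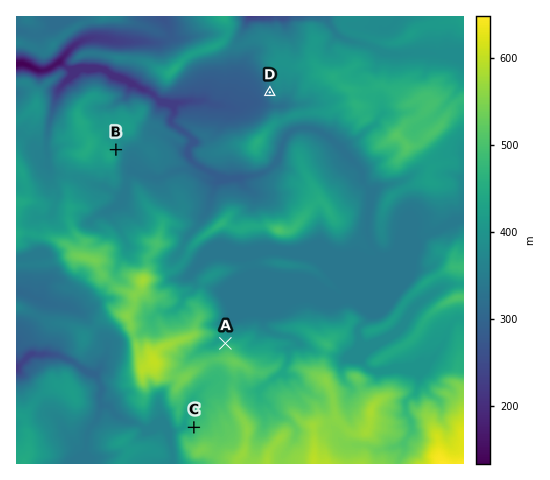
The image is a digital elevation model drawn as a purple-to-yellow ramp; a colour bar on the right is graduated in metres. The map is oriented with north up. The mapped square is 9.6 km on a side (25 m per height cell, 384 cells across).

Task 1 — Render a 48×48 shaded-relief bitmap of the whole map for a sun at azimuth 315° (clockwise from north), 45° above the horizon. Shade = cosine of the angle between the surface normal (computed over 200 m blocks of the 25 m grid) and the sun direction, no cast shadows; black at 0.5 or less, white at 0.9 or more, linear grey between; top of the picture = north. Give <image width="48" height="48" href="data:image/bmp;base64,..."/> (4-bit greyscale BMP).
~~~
<image width="48" height="48" href="data:image/bmp;base64,Qk32BAAAAAAAAHYAAAAoAAAAMAAAADAAAAABAAQAAAAAAIAEAAATCwAAEwsAABAAAAAAAAAAAAAAABEREQAiIiIAMzMzAERERABVVVUAZmZmAHd3dwCIiIgAmZmZAKqqqgC7u7sAzMzMAN3d3QDu7u4A////AIZVVXiImHd2mod5qnmXeaqIiZiIi9y5mZdmZniYiIiHm7l4moioeaqIiIh3ec3JmZhmd3iqqHmYvduYmoe7eKmHd3dmZ7zKmZh2d2equ5eJm9upmYacqJmHiIdmZqu6qod3d1WKmpZYiKupmZeKuqqIialmZ5uqu4dnd1NomXQ3h3upqYeKqqqpibplWKuqu6l2d2NYmYUnhlmqqXiZqqqpeLuVNby6u8uXeHVYmZQDlTeZqWeaqpmYeKvKdIzLqt3JmHd5upUAZiSJmGVpuqmHeInNuIzdzO3suXeazbkySGNXh2ZVm6qXnLeLuprdy73dyod5zst1RphniHiHe8une8uGeHisukiru3VnrtyWRGm7qImZm9ymR6vIVVaKqlRWeIZnnN26ZBJ8yompmbunI2i8uFV5qod2eJdniLu8ymImvKmpiJqpY2dXvJVnmniIiJl3ZYeavLY0i7qrqpq7pmumW8hXimeJmZqpaGV5q7giaaqavLury3jNhsxlZ2eJmZm7ymRFarpSV4iImqqau5ic143GNIiIh4iJu4RVR7pmaIiIiImIiYiIzGjdppiIh3ZXmpU2h6pleIiIiIiIiIiIncVs3Xd4h1Zmm7giaKuDR4iId3d4iIiIidx2iWZnhTV2i9tTVGu4Vnd3Z3d3iIiIiK3Kd2d4h2Z1WcxzZze6mIiZh3eIiIiIiJq8uTV4ipiXR7txGGJ5iHiJiIiId4iHiIuryxJHq6qqZ6ylBKQFZURUITZ3VXiGeIq7zWZ4u7uqmbzIQ5xQNTJEIAFWQ1iHZ4irvHiauoi6qqvKZVv6R4iapyBGUjiXZ4iImlZ5qWR5mqq6h2ffuKvM3JRHdTemV4iHZ2VnqnVVeamZmHad6oq8zLhnd1e4NXd2ZoZ4qoh2WKmZmHZ6upmqq6mHd3erZFZmVod4qod3Z5mJmId5qpmaqqmHd4eKqGZmVWZ5mXd2VomImYd3iImruph3iIl1Vph3ZVZ5iGVlRYh3eId2ZVRay5h3iImXMUiHZlZ5mHVmM3h3Zoh2ZlMEu5dneId5gxR3dnd5qpdnU2iHdZuZiJYRnJd3eJh2hzE2d3Z6qpl3ZEaIhmq6u9tAbbiHd4u5eHURVodaypiHdjR4iImavO+yGKh3dmnMqIlhFHdI25iJiGJmi5mZq876U1VVZ3WLyoiXIphF3aeJqpVHi7qZmavdunZ3eIdpqph4ZMpTz9hmjMpFeamYiImqm5mZmYd4mYh3h6txr/2XaLqUJGeIeIiYaIeIiYiImqmHiaq0Hf/JmJljAFZ3d4iZd5d3iIiZmauoeMrPdc7Id1VoEBVnd3iZd5mIiImaqqq6h7to2TV2MkessQFFZniZiJmZqYiaqqmqmDIQDKNGmaq87VEBNWiqmamJqpiImZmZiBN0AO66vMy73utyFWeamal4qpmIdnd3d3eaUAipmImJq83KM5mZmqqHiZiImGZ3d4d4pwASNFZ3mZiZYpy6u8uZiHiImpd3d3ZnioMAAUaJmph2MFzczdy7mIiIiqmIeA=="/>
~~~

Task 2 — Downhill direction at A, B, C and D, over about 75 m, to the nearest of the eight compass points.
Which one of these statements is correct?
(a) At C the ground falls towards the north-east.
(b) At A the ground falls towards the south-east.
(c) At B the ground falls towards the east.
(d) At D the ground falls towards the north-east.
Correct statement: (c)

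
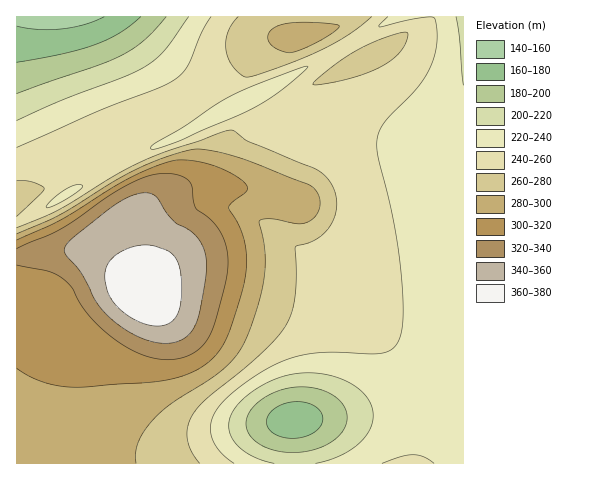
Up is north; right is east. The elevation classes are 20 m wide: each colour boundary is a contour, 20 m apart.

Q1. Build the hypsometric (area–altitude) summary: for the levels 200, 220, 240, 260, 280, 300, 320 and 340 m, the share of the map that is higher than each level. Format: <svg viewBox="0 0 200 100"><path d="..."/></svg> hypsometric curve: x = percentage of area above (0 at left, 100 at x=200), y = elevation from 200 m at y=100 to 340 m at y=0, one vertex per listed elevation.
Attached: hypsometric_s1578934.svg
<svg viewBox="0 0 200 100"><path d="M188 100l-10-14-44-15-51-14-20-14-21-14-18-15-10-14"/></svg>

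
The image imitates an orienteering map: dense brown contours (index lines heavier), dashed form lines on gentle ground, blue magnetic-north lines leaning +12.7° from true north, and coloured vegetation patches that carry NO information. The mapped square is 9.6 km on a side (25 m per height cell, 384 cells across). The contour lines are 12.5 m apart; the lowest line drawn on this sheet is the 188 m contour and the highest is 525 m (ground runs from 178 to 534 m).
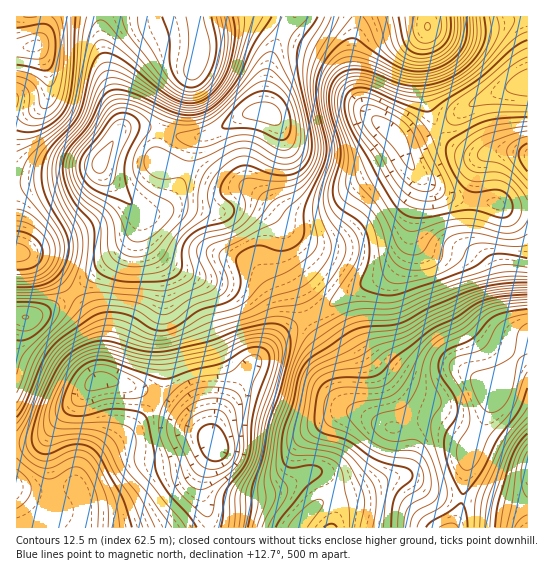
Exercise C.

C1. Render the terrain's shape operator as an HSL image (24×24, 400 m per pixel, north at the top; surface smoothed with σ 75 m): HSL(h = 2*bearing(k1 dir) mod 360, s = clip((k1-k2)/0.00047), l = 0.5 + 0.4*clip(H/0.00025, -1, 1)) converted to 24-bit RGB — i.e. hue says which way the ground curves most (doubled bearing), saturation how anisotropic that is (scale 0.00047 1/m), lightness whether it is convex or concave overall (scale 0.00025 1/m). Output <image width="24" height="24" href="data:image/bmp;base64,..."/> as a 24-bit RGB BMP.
<image width="24" height="24" href="data:image/bmp;base64,Qk32BgAAAAAAADYAAAAoAAAAGAAAABgAAAABABgAAAAAAMAGAAATCwAAEwsAAAAAAAAAAAAAXZZ2XYV2i4dlxbp+cZuUbpeYZ4CYfqGeZzqJNyBmTIVpg71dv5WG2oieVUepQI2TZmuCV2aTgM2edayA54ds0J92aFJ+VDCmbZqxUlKjdKGUp82Uea+3Y2eqbn2Wd11nTzSRERTWn3XUyLFScqQxtbNlvG+2ZU6LW3VdR7dzYq5XeS835aM06rdaVotRI4qfcJvLSyffxaLHt9GkXYmPbz9Wk2BLXZZiLp6kEVWJXiOx/4a347V0S4kvb1s2fTxJophIY5YnQEcjekpDzseC5MOUm7xpIX9jJ4IoIEBnvcSm1amoozCJh1JydrF/eKSVWEZqFBYfEyAeu2U4/8K0yjRCaGM0RHE9rKRpoq55OX+bQbiyoL6Z27Gi4Zh6W2s3Hp4MAVdGPaZNyjpFvzqQq4ictLJkalRAZDpIKSdeHleCPKCw6MC775jbw6PbX5PWj7nQqbfOVVjDUqu6d56JyXBj7n11ylKJh9BlBTgoEUInfmVOoIONrHSa1FZuklNwZlhyPWBuHYeFIJSfuHRu13Z0y7eofp66d7G7lniooWCkaIp7cElTt4lgz6eRzJXH35+VPGl7CjwuHFctfmcsaj4bvHYkrGtPbFx7XoOUJ7OlDldwiUWT3dWrwtG6kaCxamaai1aIpGGGnkVqXI5nhryXwKaixI2D7oN3r0lmRytGFiESNCYOiXUaiaoYiZUqXXE4Qp4rJodDCiApKn5wxuquvq+aq2h5jFB5c2WPgVOtuH7FpcjLfairoXN+21189n1GyT5PmjqcKSyKOmiwj4i7xaCRaKl1ZaWkk7JcQFMkDCcZAH0lUvkXmJRWqW57fY+0a4/MSz/UqKXKwqHJu1qfk2Vtq2+G7M3t1aTpjWbbNTTSOmasX3us0bjHqqjLXmq2uXO4n3DJLZHZCdKOF8YZModPdaZ6fK+NVGqJSFWKiKucrlu+4nXbwqbZlZPZ1c3++LL//VLuwTXBb1qGT41ug7dmtop1hluPeaqwhJrFbGW/X5CpaqRZIoEqIowbbpY6QGNIRoRvYZlwTHigkMHf0tbyt7v2WjQhsgdl/1ms5V7Bs3e0f5uYZatzfrSoi7jXhKrUcVi1k1+mfHyVhpWQmZZ9QoVJSYU1OnxFLoNBPnYySYUoQ4MObogHZYQOKSgOHiESt10u22uIxouprqCmhrmWWcyCSZtkd0M4b0REh2R5moJ3fZB1gpyKgoWdZqqRR5yWUVt0alg/eocwY4Utcrowl5cuWlNCL0JCWosyia9OwZCDvKOVu5+FsYg7TTEigmguNYotQ39ni5+Ei7Cecaq5hoKvlqCmS2CLQkiKZW22m67GisfOZqm5rzahUESUUkKNpahXbJQwdrwyn8OEq5C31ZfSWl7hnJ3no53aOoarWp5ikMViPqqSZ3Cgq5CVU1qgPnGuWpCqp51ep5c/WTUsVCgwVji0XjOsxVeCycyAXe6LaculbXKguX+Lo3ZgRoZktVJxpjpvjnU4r/kbFIAsNGFSqaBhZZWTRVx4WzBCoT4Sp4gZSjoqUDUwUD2rRRe+z5bc6+/cgduHRIRsZ1Roo2lUwmFRenFPWT07nDBMypZf0fGJJqlUEGpqYrZqWmSHWR9TWB4/tIFixZ+JU0CJTW2kMGvVADD7q7ft99Tg8J+TQ2pNRz5XkWlRvnNYnXBdSD5efVqN0eC83PLZlsHgAHDaWoy5fy2MZxZvWYqvhMfWzrbccmPmfqzpHJ+NEVuSS1WO6VRn/8zOvIndJ3TwoMn/2cr//Kf/kUjKW7zAy/HCyvbGbbrGGx2FXSFaRgoobS48X+VhIruafKixgpHGebTTLX0nBywqNR4mtcA17/nS2NLum+L/K7j/OADU/6L4/s35qbPd4fPY0uifaT88Jg0kLgUYXB8YVsQjePMHGFYRGncVYZs4Yog6s5fVAAVbHCJQnexmsP90nNVPmbEoJh0NECMfayAg/6qY2biS5+KT9nc6Yg4hKwgiKhAinHhA0dkVmbgEOoELAloBIWkQVm8qsD5ROwVgKCx5v/qItexrwbw9gSEaXCIqCyYoCikn+9BJ99SA3KxN8Cglvg2TYAGhMim+kHnI37a5xtGtesqWLcGjJoNjNW1AVl0dFA8qQZWbz/yQsdRXkltEjzpjlHSIJi1vCRkqoOFP7suU3HpZwVFHokK5CwviTVrxbmHp8dru6+DjyebnSYPqOi7TS0qRpk5SDzlILLiF3vGWvatcelJSgGx+kHx/QB56LiFtVO4qtcRc5251y4d4bIygKU2VPESGTlKGuM+k8O3b1eLFJkC6RxnJo0LY"/>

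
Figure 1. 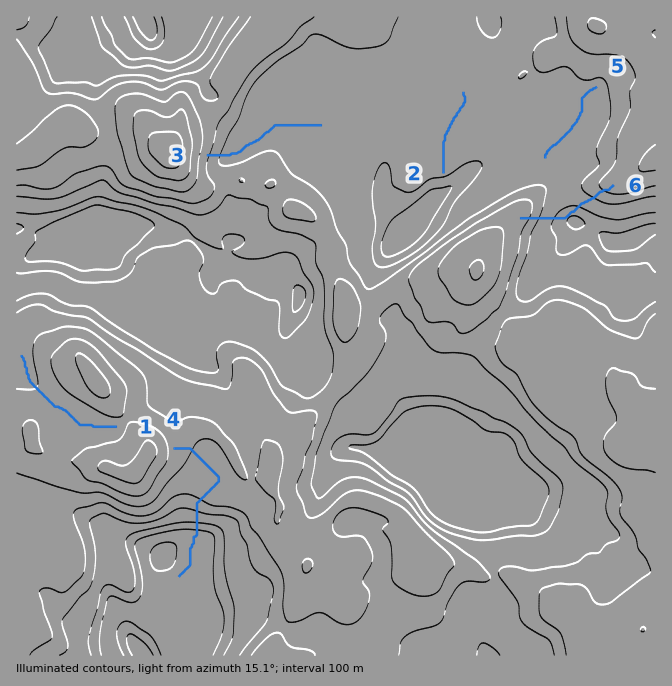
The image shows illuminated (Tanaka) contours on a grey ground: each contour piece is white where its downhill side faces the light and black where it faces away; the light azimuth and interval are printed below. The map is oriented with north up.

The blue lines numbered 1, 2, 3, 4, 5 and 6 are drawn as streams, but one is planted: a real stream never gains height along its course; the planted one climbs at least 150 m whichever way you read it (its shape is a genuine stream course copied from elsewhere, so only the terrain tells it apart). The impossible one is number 6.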